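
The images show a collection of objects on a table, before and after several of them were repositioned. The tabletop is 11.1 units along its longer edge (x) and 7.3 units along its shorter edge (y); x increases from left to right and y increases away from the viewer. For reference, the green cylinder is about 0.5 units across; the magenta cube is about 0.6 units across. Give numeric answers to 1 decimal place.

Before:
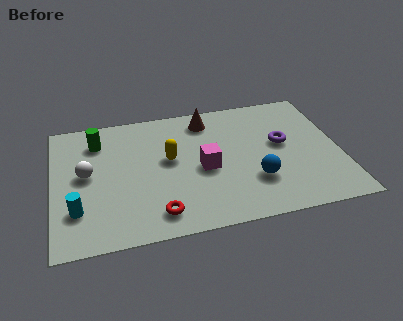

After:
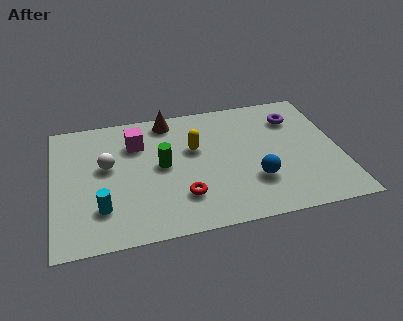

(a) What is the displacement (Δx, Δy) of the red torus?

(1.0, 0.7)

The red torus was at about (3.9, 1.2) and moved to about (4.9, 1.9).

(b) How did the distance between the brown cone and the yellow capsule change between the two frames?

-0.5

The distance was about 2.6 in the first image and 2.1 in the second, so they moved 0.5 units closer together.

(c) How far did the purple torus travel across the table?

1.5

The purple torus moved from about (8.9, 4.1) to (9.5, 5.5), a distance of √(0.6² + 1.4²) ≈ 1.5.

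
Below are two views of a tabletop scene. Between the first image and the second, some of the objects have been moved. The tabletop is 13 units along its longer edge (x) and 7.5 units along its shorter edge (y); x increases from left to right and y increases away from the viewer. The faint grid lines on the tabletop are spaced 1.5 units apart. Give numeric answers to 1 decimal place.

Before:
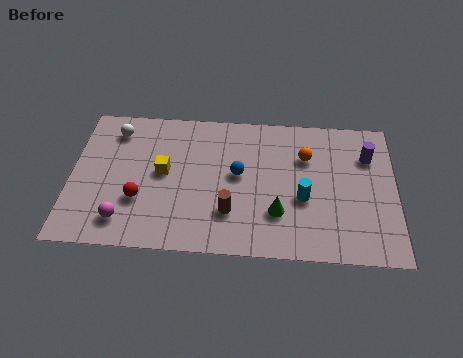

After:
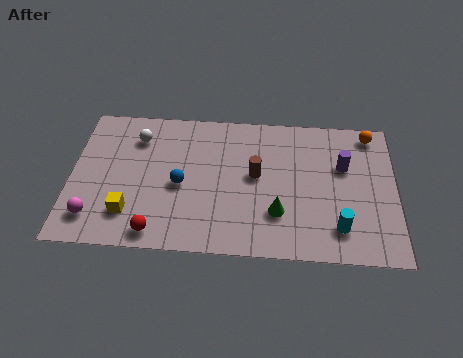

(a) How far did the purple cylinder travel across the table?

1.2

The purple cylinder was near (11.9, 5.4) before and (10.9, 4.8) after, so it travelled √(1.0² + 0.6²) ≈ 1.2 units.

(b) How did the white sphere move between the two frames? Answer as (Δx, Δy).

(0.9, -0.3)

The white sphere started near (1.7, 6.1) and ended near (2.6, 5.8).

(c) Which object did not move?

the green cone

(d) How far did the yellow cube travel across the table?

2.6

From (3.7, 4.0) to (2.4, 1.8), the yellow cube covered √(1.3² + 2.2²) ≈ 2.6 units.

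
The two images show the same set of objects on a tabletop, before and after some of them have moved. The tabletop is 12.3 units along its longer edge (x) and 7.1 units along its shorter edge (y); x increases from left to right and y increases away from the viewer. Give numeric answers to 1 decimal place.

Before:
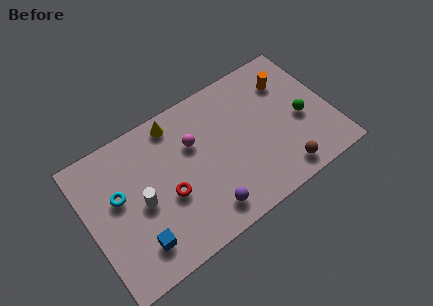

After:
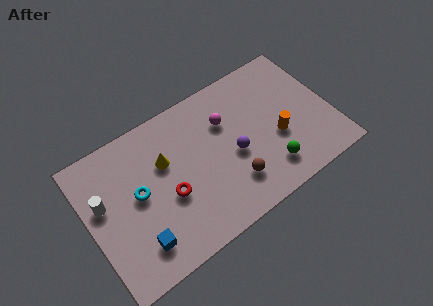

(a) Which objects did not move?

the red torus and the blue cube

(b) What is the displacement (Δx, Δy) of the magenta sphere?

(1.7, 0.2)

The magenta sphere started near (5.5, 4.7) and ended near (7.2, 4.9).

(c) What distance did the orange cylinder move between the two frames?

2.7

The orange cylinder was near (10.5, 5.3) before and (9.5, 2.8) after, so it travelled √(1.0² + 2.5²) ≈ 2.7 units.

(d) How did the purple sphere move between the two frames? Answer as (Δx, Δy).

(1.8, 1.9)

From the two frames, the purple sphere sits at roughly (5.5, 1.2) before and (7.3, 3.1) after.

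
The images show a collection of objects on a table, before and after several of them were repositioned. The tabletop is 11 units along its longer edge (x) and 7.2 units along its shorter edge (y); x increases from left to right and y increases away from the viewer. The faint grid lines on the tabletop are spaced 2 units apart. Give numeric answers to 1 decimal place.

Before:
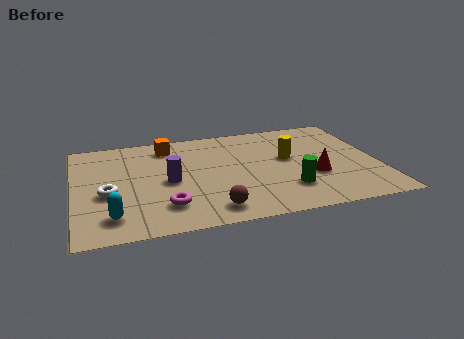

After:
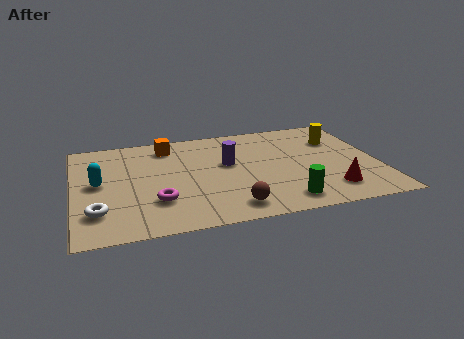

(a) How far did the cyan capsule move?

2.4

From (1.3, 1.4) to (0.9, 3.8), the cyan capsule covered √(0.4² + 2.4²) ≈ 2.4 units.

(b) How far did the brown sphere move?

0.7

From (4.8, 1.1) to (5.5, 1.1), the brown sphere covered √(0.7² + 0.0²) ≈ 0.7 units.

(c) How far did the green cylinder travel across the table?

0.8

The green cylinder moved from about (7.6, 1.9) to (7.4, 1.1), a distance of √(0.2² + 0.8²) ≈ 0.8.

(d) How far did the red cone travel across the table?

1.2

The red cone moved from about (8.6, 2.6) to (9.1, 1.5), a distance of √(0.5² + 1.1²) ≈ 1.2.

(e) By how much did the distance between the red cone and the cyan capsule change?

+1.1

Before: roughly 7.4 units apart; after: 8.5. That's 1.1 units further apart.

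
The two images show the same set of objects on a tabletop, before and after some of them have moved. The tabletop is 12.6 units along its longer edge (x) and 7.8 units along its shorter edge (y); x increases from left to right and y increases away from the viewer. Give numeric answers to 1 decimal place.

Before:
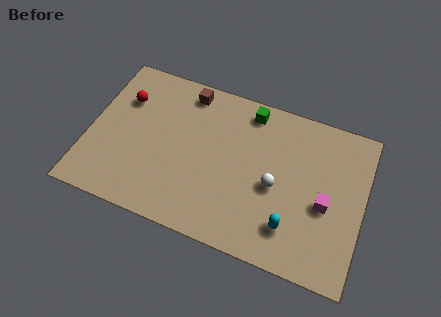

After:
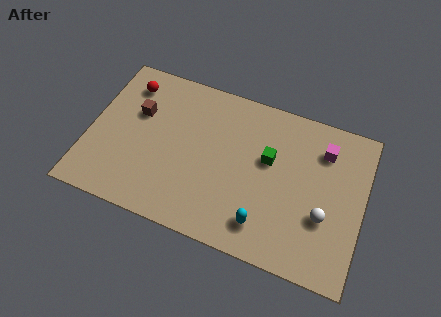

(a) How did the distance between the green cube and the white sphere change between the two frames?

-0.3

They were about 3.6 units apart before and 3.3 after — 0.3 units closer together.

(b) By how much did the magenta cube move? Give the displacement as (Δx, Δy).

(-0.3, 2.6)

The magenta cube started near (10.9, 3.4) and ended near (10.6, 6.0).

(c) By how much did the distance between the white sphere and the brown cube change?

+3.6

They were about 5.5 units apart before and 9.1 after — 3.6 units further apart.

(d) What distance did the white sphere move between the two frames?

2.4

From (8.6, 3.5) to (10.9, 2.8), the white sphere covered √(2.3² + 0.7²) ≈ 2.4 units.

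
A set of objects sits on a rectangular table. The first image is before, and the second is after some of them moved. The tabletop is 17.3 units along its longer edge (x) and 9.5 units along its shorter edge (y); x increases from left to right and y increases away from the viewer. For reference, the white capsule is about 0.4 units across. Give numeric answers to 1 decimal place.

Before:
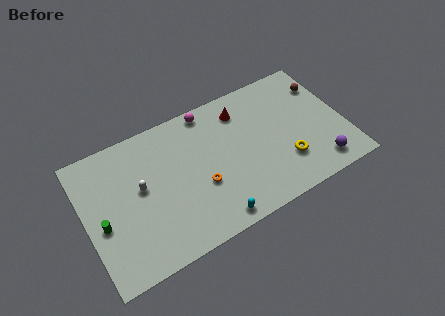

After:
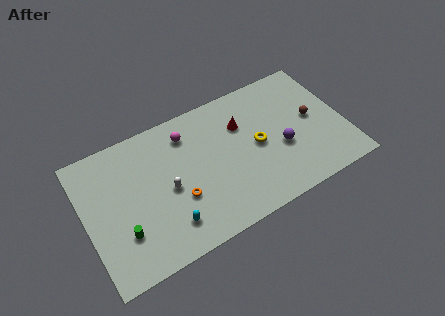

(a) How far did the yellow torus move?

2.6

From (13.1, 2.7) to (11.5, 4.7), the yellow torus covered √(1.6² + 2.0²) ≈ 2.6 units.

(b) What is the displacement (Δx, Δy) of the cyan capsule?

(-2.8, 1.0)

The cyan capsule started near (7.9, 1.0) and ended near (5.1, 2.0).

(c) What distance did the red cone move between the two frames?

1.0

From (10.8, 7.6) to (10.7, 6.6), the red cone covered √(0.1² + 1.0²) ≈ 1.0 units.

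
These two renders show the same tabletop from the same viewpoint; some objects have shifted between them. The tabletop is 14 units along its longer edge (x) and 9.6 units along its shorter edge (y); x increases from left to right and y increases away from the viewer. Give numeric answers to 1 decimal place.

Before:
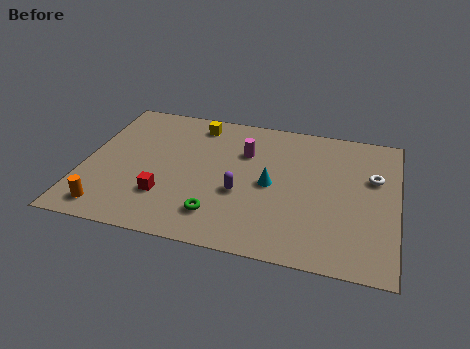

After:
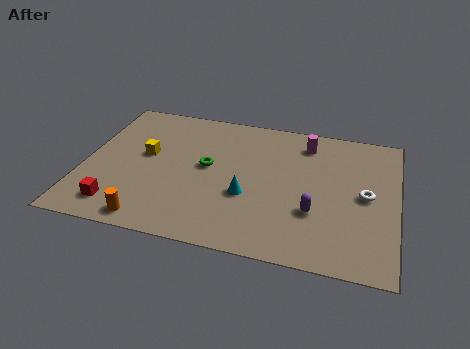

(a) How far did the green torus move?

3.3

The green torus was near (6.2, 2.0) before and (5.5, 5.2) after, so it travelled √(0.7² + 3.2²) ≈ 3.3 units.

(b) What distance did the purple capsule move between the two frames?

3.3

From (7.1, 3.7) to (10.4, 3.2), the purple capsule covered √(3.3² + 0.5²) ≈ 3.3 units.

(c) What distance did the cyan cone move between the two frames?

1.4

The cyan cone was near (8.4, 4.6) before and (7.4, 3.6) after, so it travelled √(1.0² + 1.0²) ≈ 1.4 units.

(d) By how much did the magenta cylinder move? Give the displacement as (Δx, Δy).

(2.7, 1.3)

The magenta cylinder started near (7.1, 6.6) and ended near (9.8, 7.9).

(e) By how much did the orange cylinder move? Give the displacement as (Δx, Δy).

(1.9, -0.3)

The orange cylinder started near (1.4, 1.3) and ended near (3.3, 1.0).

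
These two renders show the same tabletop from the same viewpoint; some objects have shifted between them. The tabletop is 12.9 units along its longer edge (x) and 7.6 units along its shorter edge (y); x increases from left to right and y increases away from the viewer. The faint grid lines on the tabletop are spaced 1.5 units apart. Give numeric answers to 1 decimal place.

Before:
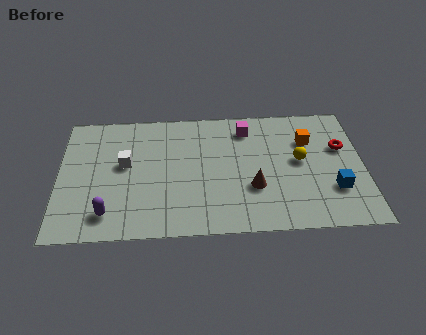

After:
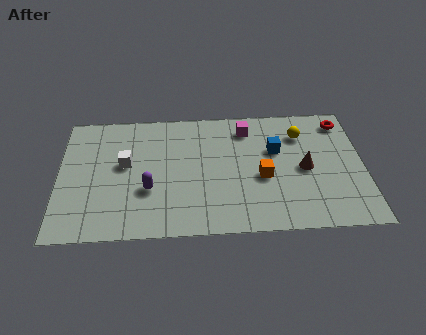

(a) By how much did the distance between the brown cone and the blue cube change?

-1.7

The distance was about 3.4 in the first image and 1.7 in the second, so they moved 1.7 units closer together.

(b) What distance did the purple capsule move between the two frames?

2.1

The purple capsule was near (2.1, 1.4) before and (3.8, 2.7) after, so it travelled √(1.7² + 1.3²) ≈ 2.1 units.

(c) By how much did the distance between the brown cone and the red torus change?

-1.1

They were about 4.4 units apart before and 3.3 after — 1.1 units closer together.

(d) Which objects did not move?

the magenta cube and the white cube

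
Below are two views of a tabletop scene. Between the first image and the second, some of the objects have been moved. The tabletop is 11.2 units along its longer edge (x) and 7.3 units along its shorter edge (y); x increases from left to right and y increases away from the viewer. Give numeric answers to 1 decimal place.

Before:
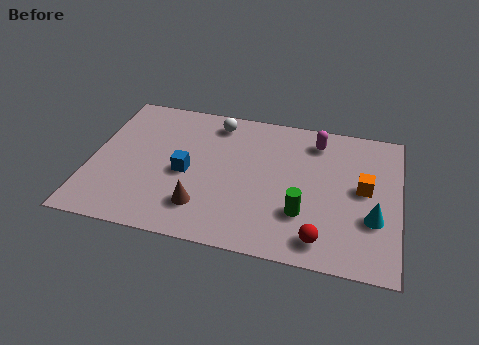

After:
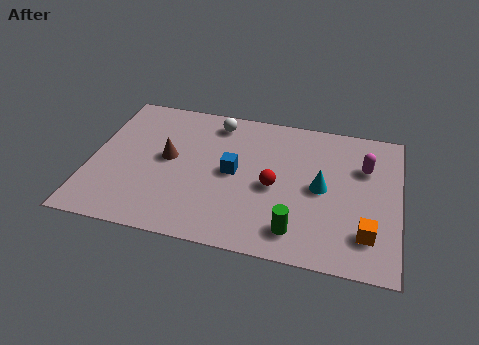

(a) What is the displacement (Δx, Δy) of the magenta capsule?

(1.8, -1.0)

The magenta capsule started near (8.1, 6.0) and ended near (9.9, 5.0).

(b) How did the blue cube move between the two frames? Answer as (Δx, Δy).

(1.7, 0.4)

From the two frames, the blue cube sits at roughly (3.5, 3.3) before and (5.2, 3.7) after.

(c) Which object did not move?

the white sphere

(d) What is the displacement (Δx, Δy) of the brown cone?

(-1.4, 2.2)

From the two frames, the brown cone sits at roughly (4.2, 1.7) before and (2.8, 3.9) after.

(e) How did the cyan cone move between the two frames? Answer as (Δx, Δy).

(-1.9, 1.1)

From the two frames, the cyan cone sits at roughly (10.3, 2.5) before and (8.4, 3.6) after.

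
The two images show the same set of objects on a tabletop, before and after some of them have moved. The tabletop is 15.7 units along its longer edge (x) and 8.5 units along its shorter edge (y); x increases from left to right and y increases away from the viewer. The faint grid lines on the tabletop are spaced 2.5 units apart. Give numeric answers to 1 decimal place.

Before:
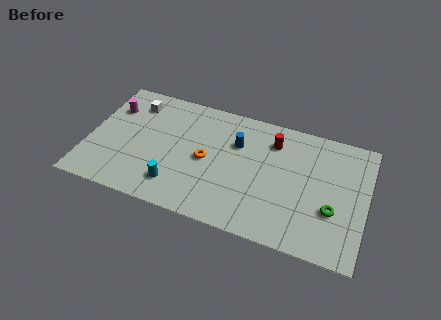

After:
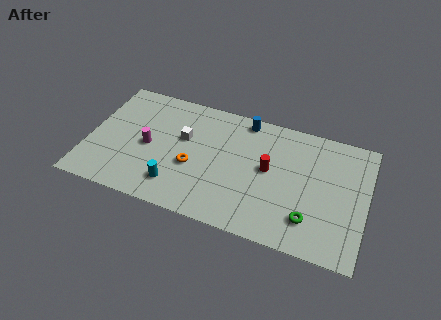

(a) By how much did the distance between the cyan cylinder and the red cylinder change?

-1.3

Before: roughly 7.0 units apart; after: 5.7. That's 1.3 units closer together.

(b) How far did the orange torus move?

1.0

From (6.7, 4.1) to (6.0, 3.4), the orange torus covered √(0.7² + 0.7²) ≈ 1.0 units.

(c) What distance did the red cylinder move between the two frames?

2.0

The red cylinder moved from about (10.3, 6.6) to (10.2, 4.6), a distance of √(0.1² + 2.0²) ≈ 2.0.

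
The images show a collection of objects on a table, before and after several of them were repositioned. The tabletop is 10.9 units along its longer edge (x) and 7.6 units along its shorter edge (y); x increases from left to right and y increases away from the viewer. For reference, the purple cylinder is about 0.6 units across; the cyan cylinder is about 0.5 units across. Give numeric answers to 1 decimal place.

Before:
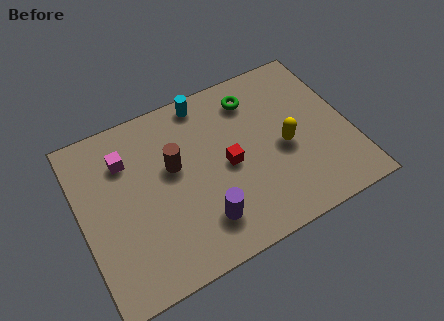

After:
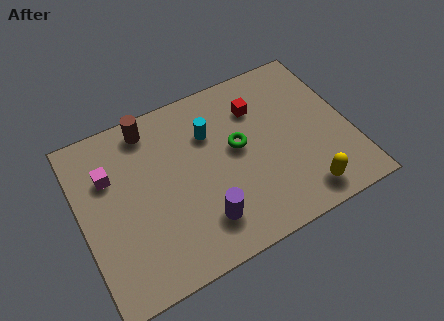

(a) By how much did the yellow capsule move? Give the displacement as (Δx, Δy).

(0.4, -2.3)

From the two frames, the yellow capsule sits at roughly (8.2, 3.4) before and (8.6, 1.1) after.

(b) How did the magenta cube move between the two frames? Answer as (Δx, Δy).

(-0.7, -0.4)

From the two frames, the magenta cube sits at roughly (2.0, 5.6) before and (1.3, 5.2) after.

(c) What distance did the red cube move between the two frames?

2.5

From (5.9, 3.6) to (7.4, 5.6), the red cube covered √(1.5² + 2.0²) ≈ 2.5 units.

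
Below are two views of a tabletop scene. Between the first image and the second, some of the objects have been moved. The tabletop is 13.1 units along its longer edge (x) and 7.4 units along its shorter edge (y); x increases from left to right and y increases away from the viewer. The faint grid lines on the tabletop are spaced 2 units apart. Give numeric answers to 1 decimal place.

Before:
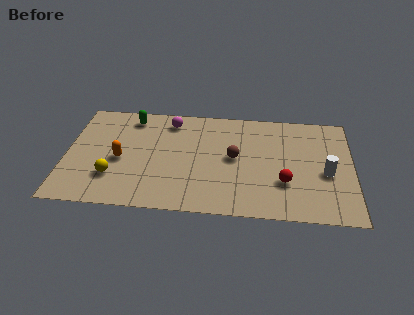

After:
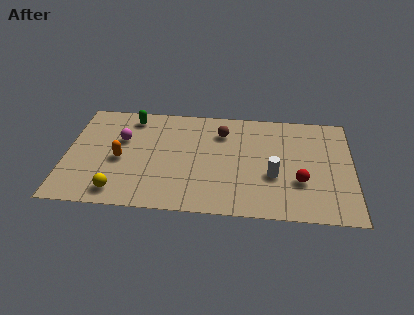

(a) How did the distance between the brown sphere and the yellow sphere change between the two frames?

+0.6

They were about 5.8 units apart before and 6.4 after — 0.6 units further apart.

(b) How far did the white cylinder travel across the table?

2.4

The white cylinder moved from about (11.9, 3.2) to (9.5, 2.8), a distance of √(2.4² + 0.4²) ≈ 2.4.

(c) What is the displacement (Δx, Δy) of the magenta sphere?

(-2.2, -1.5)

From the two frames, the magenta sphere sits at roughly (4.7, 6.2) before and (2.5, 4.7) after.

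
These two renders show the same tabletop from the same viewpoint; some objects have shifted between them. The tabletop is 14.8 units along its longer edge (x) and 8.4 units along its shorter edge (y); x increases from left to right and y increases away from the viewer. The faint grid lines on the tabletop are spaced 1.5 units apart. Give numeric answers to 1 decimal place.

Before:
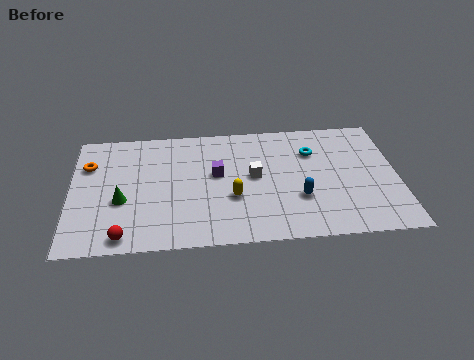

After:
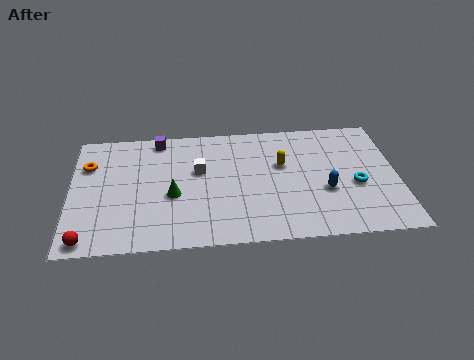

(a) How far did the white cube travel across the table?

2.6

The white cube was near (8.3, 4.5) before and (5.8, 5.1) after, so it travelled √(2.5² + 0.6²) ≈ 2.6 units.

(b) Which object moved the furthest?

the purple cube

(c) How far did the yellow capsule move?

3.1

The yellow capsule moved from about (7.3, 3.1) to (9.6, 5.2), a distance of √(2.3² + 2.1²) ≈ 3.1.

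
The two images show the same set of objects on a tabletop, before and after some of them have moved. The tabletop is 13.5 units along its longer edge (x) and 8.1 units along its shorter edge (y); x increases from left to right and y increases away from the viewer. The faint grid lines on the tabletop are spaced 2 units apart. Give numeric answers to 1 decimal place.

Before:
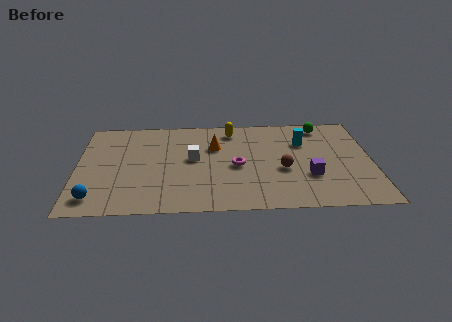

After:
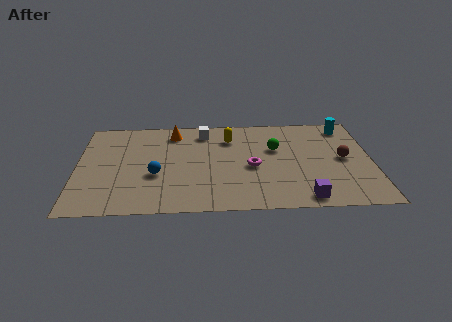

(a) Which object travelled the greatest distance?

the blue sphere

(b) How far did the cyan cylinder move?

2.4

The cyan cylinder moved from about (10.4, 5.6) to (12.4, 6.9), a distance of √(2.0² + 1.3²) ≈ 2.4.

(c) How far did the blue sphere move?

3.2

The blue sphere was near (0.9, 1.3) before and (3.6, 3.1) after, so it travelled √(2.7² + 1.8²) ≈ 3.2 units.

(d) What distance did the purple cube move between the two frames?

1.8

The purple cube moved from about (10.6, 2.7) to (10.3, 0.9), a distance of √(0.3² + 1.8²) ≈ 1.8.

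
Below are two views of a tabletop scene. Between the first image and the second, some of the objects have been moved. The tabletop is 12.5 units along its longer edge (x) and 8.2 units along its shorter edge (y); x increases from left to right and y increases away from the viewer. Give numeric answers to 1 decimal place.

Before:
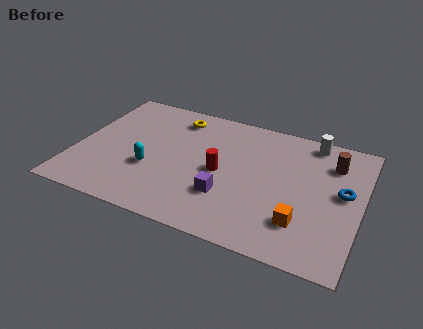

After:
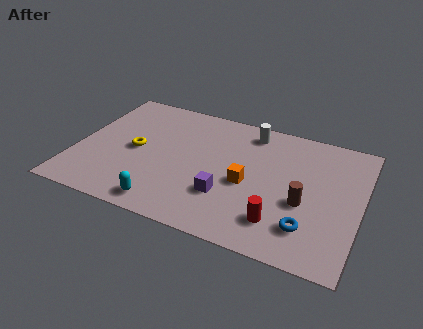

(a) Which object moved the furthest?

the red cylinder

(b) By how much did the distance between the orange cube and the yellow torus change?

-2.6

The distance was about 7.6 in the first image and 5.0 in the second, so they moved 2.6 units closer together.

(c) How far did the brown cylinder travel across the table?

3.1

The brown cylinder was near (11.1, 6.2) before and (10.1, 3.3) after, so it travelled √(1.0² + 2.9²) ≈ 3.1 units.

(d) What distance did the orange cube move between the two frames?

2.9

The orange cube moved from about (10.1, 2.1) to (7.6, 3.6), a distance of √(2.5² + 1.5²) ≈ 2.9.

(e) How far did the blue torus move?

2.9

The blue torus was near (11.7, 4.5) before and (10.4, 1.9) after, so it travelled √(1.3² + 2.6²) ≈ 2.9 units.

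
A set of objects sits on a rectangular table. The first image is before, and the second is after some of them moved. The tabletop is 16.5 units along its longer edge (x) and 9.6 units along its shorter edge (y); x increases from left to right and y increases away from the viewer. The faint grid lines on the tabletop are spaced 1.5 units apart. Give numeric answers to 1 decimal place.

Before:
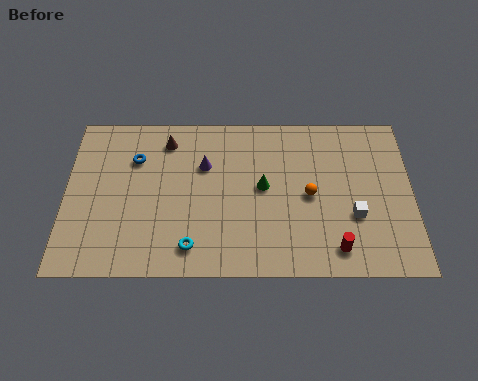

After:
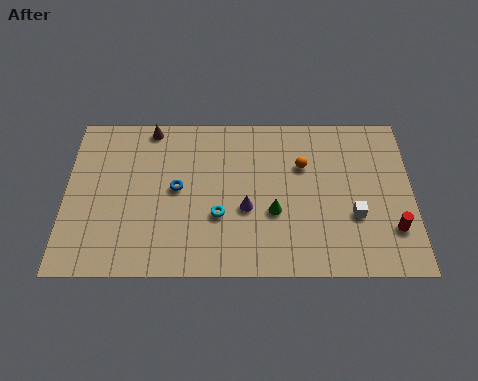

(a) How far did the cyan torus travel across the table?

2.2

The cyan torus moved from about (6.0, 1.6) to (7.3, 3.4), a distance of √(1.3² + 1.8²) ≈ 2.2.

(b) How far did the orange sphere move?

1.8

From (11.6, 4.6) to (11.3, 6.4), the orange sphere covered √(0.3² + 1.8²) ≈ 1.8 units.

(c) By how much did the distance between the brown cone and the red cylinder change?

+2.8

They were about 10.2 units apart before and 13.0 after — 2.8 units further apart.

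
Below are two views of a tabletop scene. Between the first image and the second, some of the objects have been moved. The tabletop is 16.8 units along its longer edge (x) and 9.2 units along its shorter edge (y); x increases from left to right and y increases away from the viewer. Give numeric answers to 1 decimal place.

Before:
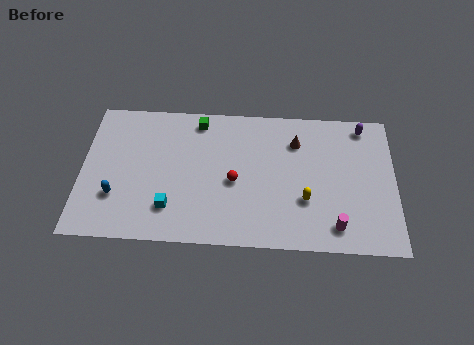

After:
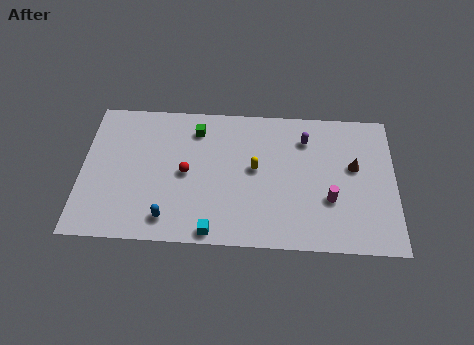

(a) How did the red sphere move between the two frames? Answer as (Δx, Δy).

(-2.6, 0.4)

The red sphere was at about (8.2, 4.1) and moved to about (5.6, 4.5).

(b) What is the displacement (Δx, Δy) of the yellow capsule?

(-2.7, 1.9)

The yellow capsule was at about (12.0, 3.1) and moved to about (9.3, 5.0).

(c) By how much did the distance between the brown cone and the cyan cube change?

+0.6

They were about 8.2 units apart before and 8.8 after — 0.6 units further apart.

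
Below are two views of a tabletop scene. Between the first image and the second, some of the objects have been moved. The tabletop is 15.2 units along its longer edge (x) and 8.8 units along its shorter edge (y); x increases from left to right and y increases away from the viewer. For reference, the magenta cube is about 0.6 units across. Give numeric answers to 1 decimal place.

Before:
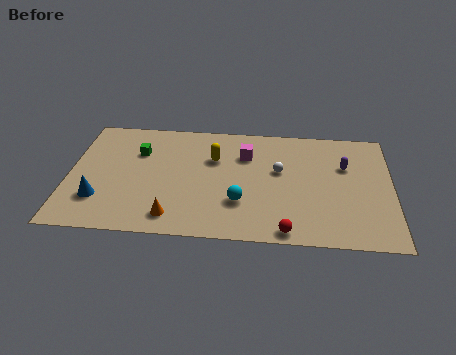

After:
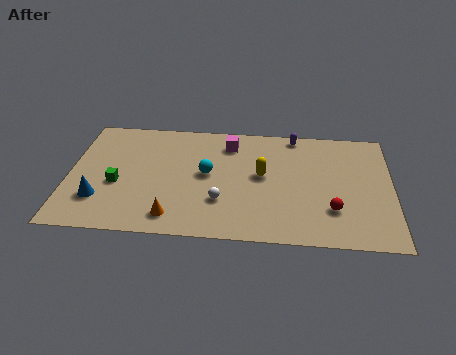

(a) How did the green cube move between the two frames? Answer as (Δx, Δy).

(-0.9, -2.5)

The green cube was at about (3.2, 6.1) and moved to about (2.3, 3.6).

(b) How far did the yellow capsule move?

2.5

The yellow capsule was near (6.8, 5.9) before and (9.1, 4.8) after, so it travelled √(2.3² + 1.1²) ≈ 2.5 units.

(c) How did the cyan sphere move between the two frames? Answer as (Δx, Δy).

(-1.6, 2.0)

The cyan sphere was at about (8.1, 2.7) and moved to about (6.5, 4.7).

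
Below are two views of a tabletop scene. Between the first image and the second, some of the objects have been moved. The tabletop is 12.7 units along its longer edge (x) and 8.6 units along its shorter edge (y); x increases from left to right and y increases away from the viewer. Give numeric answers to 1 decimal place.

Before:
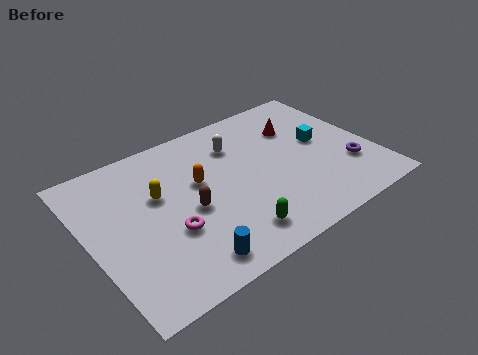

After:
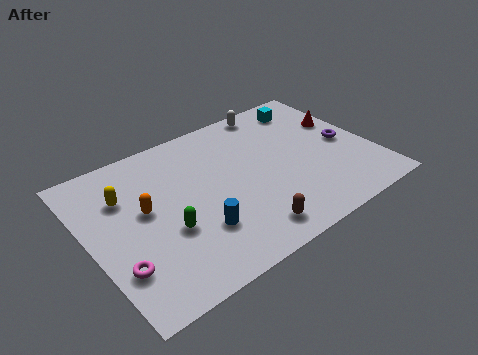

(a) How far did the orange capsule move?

2.5

From (5.0, 5.1) to (2.5, 4.8), the orange capsule covered √(2.5² + 0.3²) ≈ 2.5 units.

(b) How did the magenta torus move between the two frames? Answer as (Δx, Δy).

(-2.4, -0.7)

From the two frames, the magenta torus sits at roughly (3.3, 3.1) before and (0.9, 2.4) after.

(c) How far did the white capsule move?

2.4

The white capsule moved from about (7.0, 6.4) to (9.0, 7.8), a distance of √(2.0² + 1.4²) ≈ 2.4.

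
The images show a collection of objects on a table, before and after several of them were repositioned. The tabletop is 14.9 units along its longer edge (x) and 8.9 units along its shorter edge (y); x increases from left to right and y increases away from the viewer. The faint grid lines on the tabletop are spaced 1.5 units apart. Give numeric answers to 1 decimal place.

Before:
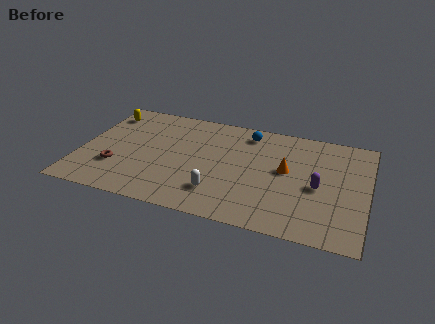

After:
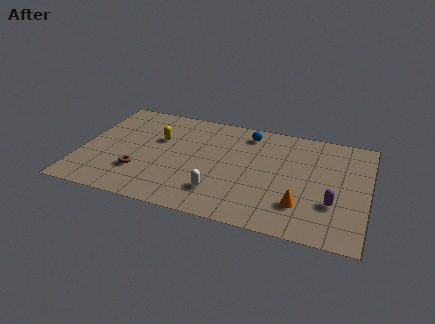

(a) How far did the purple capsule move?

1.4

From (12.4, 4.0) to (13.2, 2.9), the purple capsule covered √(0.8² + 1.1²) ≈ 1.4 units.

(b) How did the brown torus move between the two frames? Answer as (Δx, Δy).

(1.2, -0.1)

The brown torus was at about (2.0, 2.7) and moved to about (3.2, 2.6).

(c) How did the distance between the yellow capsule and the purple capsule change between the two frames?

-2.2

The distance was about 11.9 in the first image and 9.7 in the second, so they moved 2.2 units closer together.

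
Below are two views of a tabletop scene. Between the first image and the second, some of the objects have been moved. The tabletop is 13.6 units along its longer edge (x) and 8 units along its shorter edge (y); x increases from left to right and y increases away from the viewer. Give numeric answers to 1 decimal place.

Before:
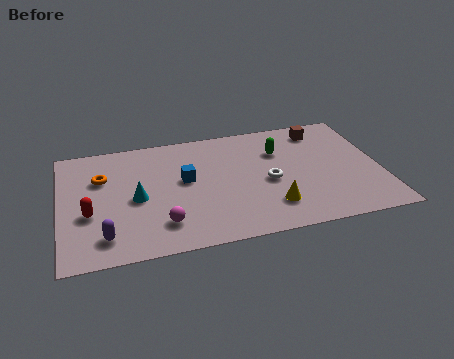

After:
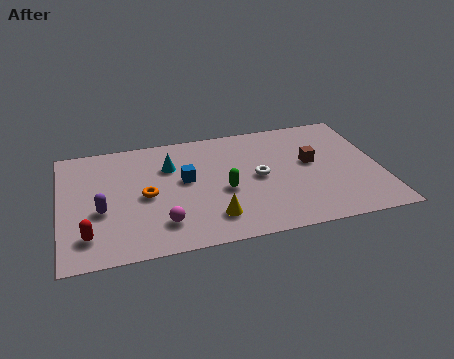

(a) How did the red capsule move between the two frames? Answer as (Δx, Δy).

(-0.1, -1.4)

The red capsule started near (1.2, 3.1) and ended near (1.1, 1.7).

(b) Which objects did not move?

the blue cube and the magenta sphere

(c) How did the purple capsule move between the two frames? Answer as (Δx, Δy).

(-0.1, 1.7)

From the two frames, the purple capsule sits at roughly (1.8, 1.5) before and (1.7, 3.2) after.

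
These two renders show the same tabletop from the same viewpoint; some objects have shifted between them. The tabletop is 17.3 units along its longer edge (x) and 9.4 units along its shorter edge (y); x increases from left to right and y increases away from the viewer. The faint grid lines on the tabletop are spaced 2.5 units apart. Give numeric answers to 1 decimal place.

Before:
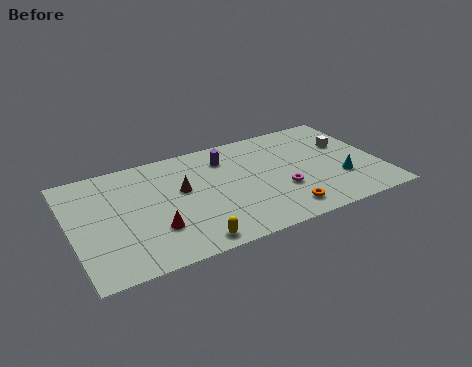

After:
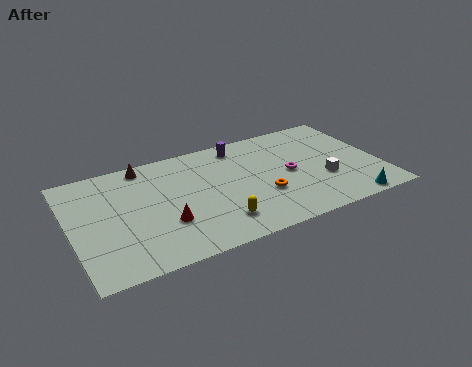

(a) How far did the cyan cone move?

2.2

From (14.9, 3.0) to (15.1, 0.8), the cyan cone covered √(0.2² + 2.2²) ≈ 2.2 units.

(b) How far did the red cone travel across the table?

0.7

From (4.4, 2.8) to (5.0, 3.1), the red cone covered √(0.6² + 0.3²) ≈ 0.7 units.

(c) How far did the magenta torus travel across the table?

1.4

From (11.6, 3.3) to (12.2, 4.6), the magenta torus covered √(0.6² + 1.3²) ≈ 1.4 units.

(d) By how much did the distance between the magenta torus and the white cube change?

-2.7

They were about 4.9 units apart before and 2.2 after — 2.7 units closer together.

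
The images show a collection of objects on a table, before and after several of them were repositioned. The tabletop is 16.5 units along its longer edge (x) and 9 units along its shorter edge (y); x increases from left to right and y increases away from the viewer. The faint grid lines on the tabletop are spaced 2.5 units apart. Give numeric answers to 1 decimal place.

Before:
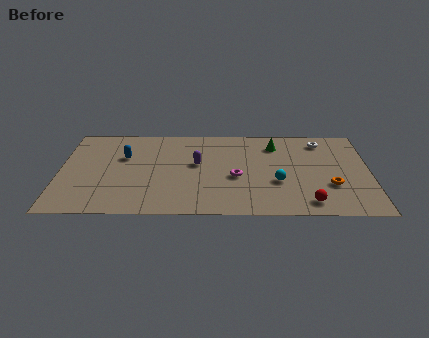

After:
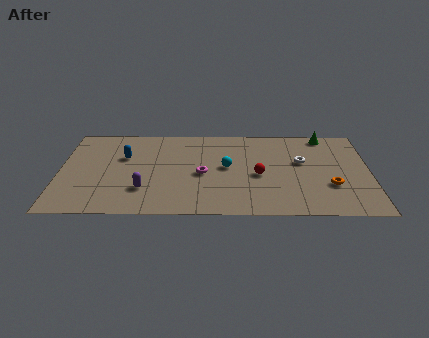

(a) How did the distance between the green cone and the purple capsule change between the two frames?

+6.5

They were about 4.7 units apart before and 11.2 after — 6.5 units further apart.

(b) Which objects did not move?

the blue capsule and the orange torus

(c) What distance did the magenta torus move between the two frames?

1.8

From (9.4, 3.8) to (7.6, 4.1), the magenta torus covered √(1.8² + 0.3²) ≈ 1.8 units.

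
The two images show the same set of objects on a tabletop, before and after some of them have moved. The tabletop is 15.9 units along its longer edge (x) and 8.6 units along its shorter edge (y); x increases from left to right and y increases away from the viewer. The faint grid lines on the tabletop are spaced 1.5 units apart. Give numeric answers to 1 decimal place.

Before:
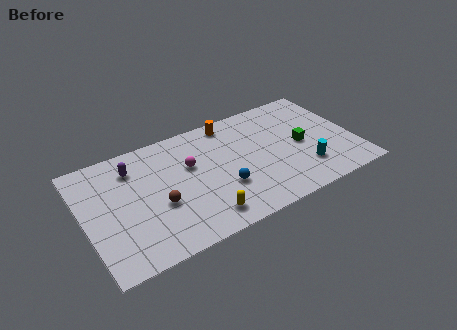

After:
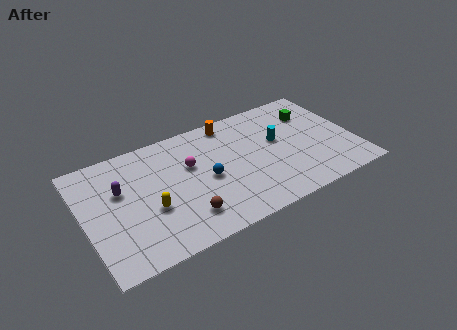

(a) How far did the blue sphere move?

1.4

The blue sphere moved from about (7.9, 2.9) to (7.1, 4.0), a distance of √(0.8² + 1.1²) ≈ 1.4.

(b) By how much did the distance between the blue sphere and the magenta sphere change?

-1.4

The distance was about 3.0 in the first image and 1.6 in the second, so they moved 1.4 units closer together.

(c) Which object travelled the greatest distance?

the yellow capsule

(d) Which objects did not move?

the magenta sphere and the orange cylinder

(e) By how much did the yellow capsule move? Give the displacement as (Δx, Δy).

(-2.8, 1.9)

The yellow capsule started near (6.5, 1.4) and ended near (3.7, 3.3).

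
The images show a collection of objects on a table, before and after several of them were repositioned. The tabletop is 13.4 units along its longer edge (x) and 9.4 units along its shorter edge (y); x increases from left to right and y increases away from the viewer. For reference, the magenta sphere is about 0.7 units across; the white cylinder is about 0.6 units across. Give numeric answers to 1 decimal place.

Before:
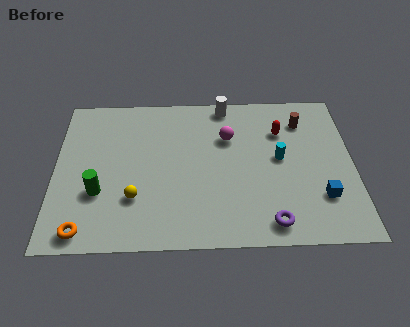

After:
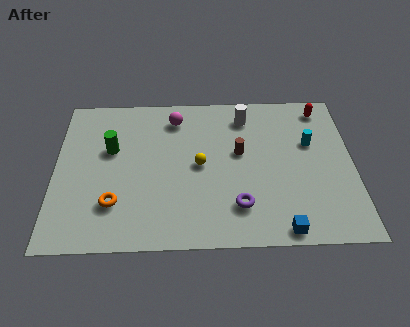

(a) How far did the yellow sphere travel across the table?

3.5

The yellow sphere moved from about (3.6, 2.8) to (6.5, 4.7), a distance of √(2.9² + 1.9²) ≈ 3.5.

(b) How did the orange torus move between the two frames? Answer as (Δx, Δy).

(1.3, 1.5)

The orange torus was at about (1.4, 1.0) and moved to about (2.7, 2.5).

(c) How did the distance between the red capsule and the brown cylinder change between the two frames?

+3.5

They were about 1.2 units apart before and 4.7 after — 3.5 units further apart.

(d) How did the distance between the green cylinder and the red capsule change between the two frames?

+1.0

The distance was about 8.9 in the first image and 9.9 in the second, so they moved 1.0 units further apart.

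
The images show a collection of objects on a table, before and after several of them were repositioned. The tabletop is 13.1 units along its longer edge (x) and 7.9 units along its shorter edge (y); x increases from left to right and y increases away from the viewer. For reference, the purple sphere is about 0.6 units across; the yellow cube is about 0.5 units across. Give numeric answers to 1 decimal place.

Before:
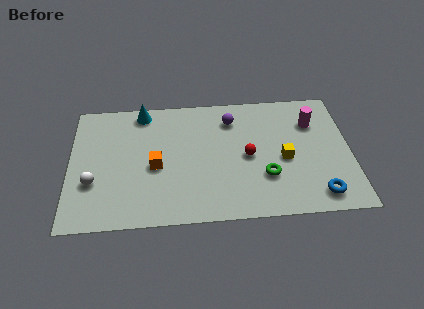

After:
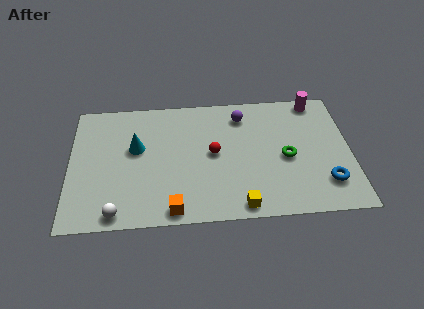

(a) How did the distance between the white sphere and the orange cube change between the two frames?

-0.4

They were about 3.0 units apart before and 2.6 after — 0.4 units closer together.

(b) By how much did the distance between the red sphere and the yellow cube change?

+1.8

The distance was about 1.7 in the first image and 3.5 in the second, so they moved 1.8 units further apart.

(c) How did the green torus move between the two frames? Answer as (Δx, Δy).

(1.0, 1.1)

From the two frames, the green torus sits at roughly (9.1, 2.5) before and (10.1, 3.6) after.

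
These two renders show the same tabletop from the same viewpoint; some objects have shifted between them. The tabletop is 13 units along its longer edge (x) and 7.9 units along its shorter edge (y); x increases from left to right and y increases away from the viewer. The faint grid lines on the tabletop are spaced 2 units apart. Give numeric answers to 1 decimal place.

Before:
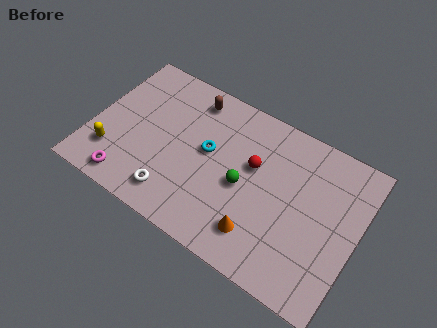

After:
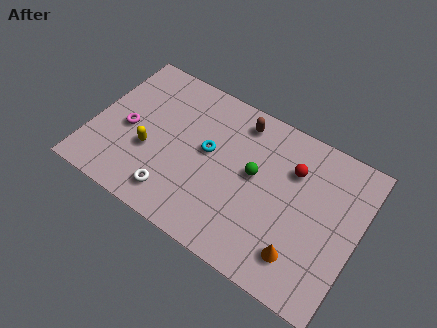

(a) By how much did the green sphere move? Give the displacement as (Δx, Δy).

(0.4, 0.8)

From the two frames, the green sphere sits at roughly (7.5, 3.6) before and (7.9, 4.4) after.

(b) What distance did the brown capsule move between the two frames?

2.4

The brown capsule was near (4.4, 6.7) before and (6.8, 6.7) after, so it travelled √(2.4² + 0.0²) ≈ 2.4 units.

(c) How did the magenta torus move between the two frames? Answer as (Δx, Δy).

(-0.5, 2.6)

From the two frames, the magenta torus sits at roughly (2.2, 1.0) before and (1.7, 3.6) after.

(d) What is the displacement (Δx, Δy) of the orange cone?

(2.0, 0.0)

From the two frames, the orange cone sits at roughly (8.6, 1.7) before and (10.6, 1.7) after.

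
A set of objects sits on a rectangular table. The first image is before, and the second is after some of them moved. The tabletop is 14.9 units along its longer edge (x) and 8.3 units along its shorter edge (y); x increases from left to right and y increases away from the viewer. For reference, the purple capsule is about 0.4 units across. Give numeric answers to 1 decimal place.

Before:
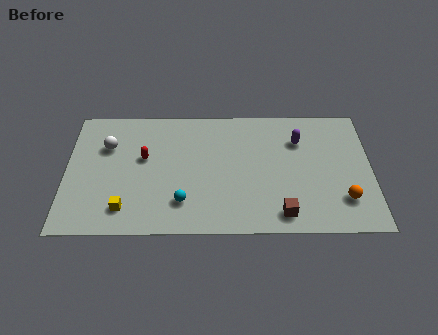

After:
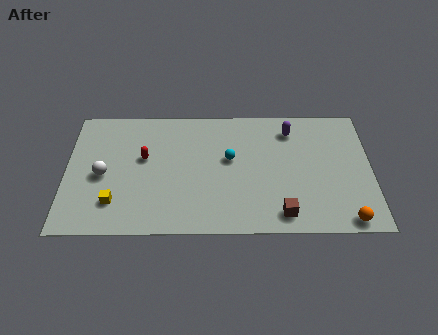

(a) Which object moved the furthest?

the cyan sphere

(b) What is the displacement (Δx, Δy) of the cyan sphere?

(2.3, 2.8)

The cyan sphere started near (5.7, 2.0) and ended near (8.0, 4.8).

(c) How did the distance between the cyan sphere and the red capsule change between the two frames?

+0.7

They were about 3.5 units apart before and 4.2 after — 0.7 units further apart.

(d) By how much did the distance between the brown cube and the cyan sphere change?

-0.5

Before: roughly 4.9 units apart; after: 4.4. That's 0.5 units closer together.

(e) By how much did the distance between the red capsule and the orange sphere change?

+0.5

The distance was about 10.1 in the first image and 10.6 in the second, so they moved 0.5 units further apart.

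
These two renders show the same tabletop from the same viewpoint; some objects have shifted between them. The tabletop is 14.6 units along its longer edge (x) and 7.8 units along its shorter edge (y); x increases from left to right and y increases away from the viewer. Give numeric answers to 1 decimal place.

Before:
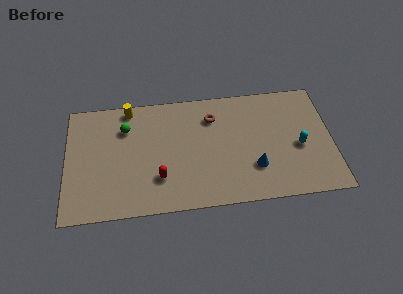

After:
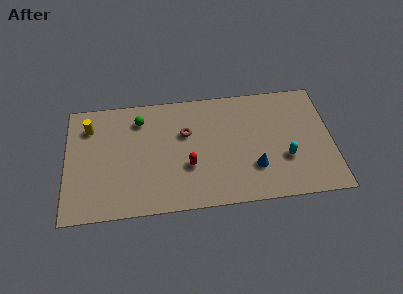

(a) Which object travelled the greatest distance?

the yellow cylinder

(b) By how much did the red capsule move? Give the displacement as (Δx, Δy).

(1.6, 0.6)

From the two frames, the red capsule sits at roughly (5.1, 2.2) before and (6.7, 2.8) after.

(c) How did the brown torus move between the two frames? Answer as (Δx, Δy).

(-1.5, -0.9)

The brown torus started near (8.1, 5.9) and ended near (6.6, 5.0).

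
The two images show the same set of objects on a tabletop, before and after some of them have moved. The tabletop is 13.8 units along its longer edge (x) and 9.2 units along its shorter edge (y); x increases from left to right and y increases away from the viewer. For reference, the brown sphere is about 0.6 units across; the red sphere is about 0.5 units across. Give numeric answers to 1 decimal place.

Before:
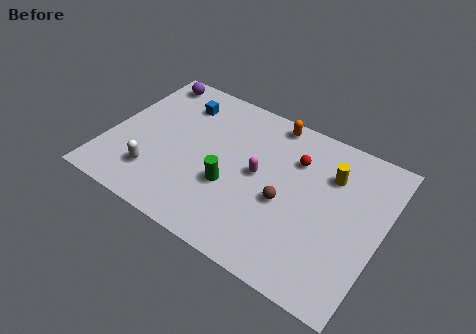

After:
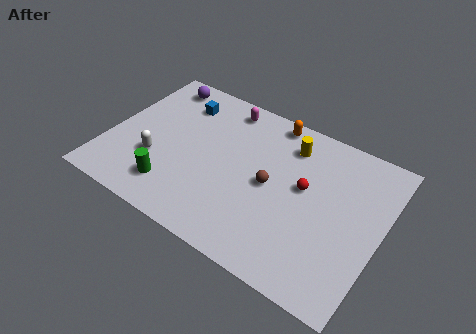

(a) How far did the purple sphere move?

0.5

From (1.3, 8.1) to (1.8, 8.0), the purple sphere covered √(0.5² + 0.1²) ≈ 0.5 units.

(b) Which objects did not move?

the blue cube and the orange capsule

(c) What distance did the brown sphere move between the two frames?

1.0

The brown sphere moved from about (9.1, 3.9) to (8.3, 4.5), a distance of √(0.8² + 0.6²) ≈ 1.0.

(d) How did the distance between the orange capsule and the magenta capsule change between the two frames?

-1.1

The distance was about 3.5 in the first image and 2.4 in the second, so they moved 1.1 units closer together.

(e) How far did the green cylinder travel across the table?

3.1

The green cylinder was near (6.4, 3.4) before and (3.7, 1.9) after, so it travelled √(2.7² + 1.5²) ≈ 3.1 units.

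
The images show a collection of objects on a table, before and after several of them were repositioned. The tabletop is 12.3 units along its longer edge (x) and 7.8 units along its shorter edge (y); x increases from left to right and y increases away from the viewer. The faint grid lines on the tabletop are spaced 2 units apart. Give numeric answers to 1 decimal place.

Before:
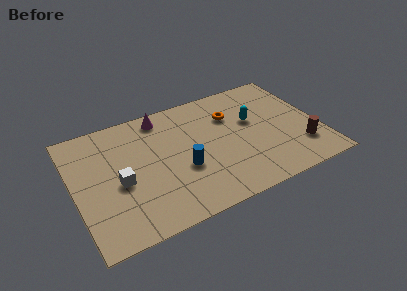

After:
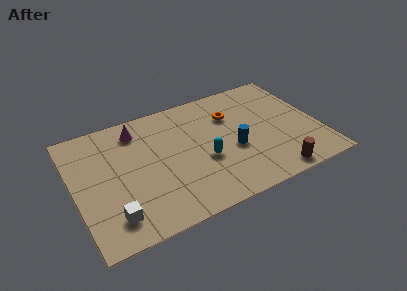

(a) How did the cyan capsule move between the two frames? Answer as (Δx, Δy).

(-2.7, -1.6)

The cyan capsule was at about (9.1, 4.7) and moved to about (6.4, 3.1).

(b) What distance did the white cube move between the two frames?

2.0

The white cube moved from about (2.2, 3.4) to (1.6, 1.5), a distance of √(0.6² + 1.9²) ≈ 2.0.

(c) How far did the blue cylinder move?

2.6

The blue cylinder was near (5.3, 3.0) before and (7.9, 3.2) after, so it travelled √(2.6² + 0.2²) ≈ 2.6 units.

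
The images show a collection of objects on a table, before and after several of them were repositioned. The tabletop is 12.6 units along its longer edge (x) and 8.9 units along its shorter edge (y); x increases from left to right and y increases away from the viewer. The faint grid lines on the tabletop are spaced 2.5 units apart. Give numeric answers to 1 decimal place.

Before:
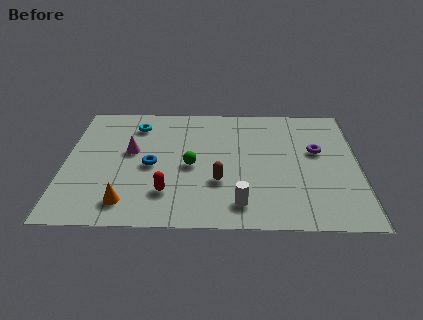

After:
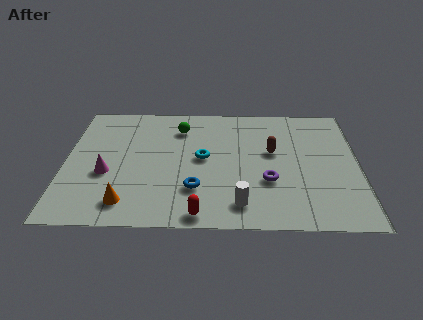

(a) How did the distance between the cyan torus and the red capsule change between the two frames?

-1.2

The distance was about 5.1 in the first image and 3.9 in the second, so they moved 1.2 units closer together.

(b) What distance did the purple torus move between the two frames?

3.0

From (10.8, 5.3) to (8.7, 3.1), the purple torus covered √(2.1² + 2.2²) ≈ 3.0 units.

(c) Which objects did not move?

the white cylinder and the orange cone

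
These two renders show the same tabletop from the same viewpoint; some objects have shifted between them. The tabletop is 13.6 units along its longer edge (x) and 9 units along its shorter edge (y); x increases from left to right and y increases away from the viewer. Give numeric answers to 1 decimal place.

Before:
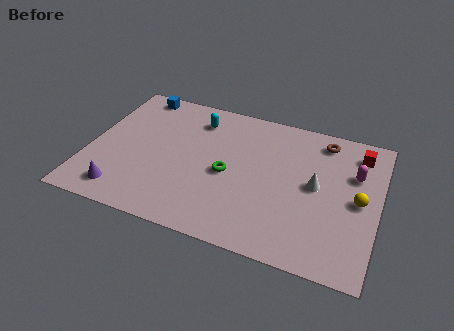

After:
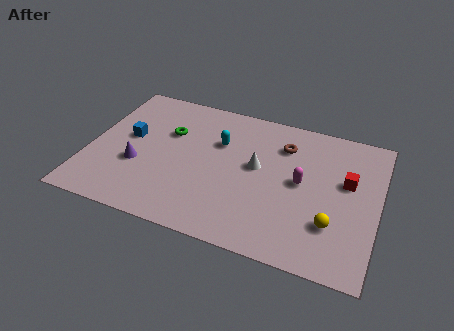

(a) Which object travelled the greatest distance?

the green torus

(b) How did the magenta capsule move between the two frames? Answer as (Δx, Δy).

(-2.4, -1.3)

The magenta capsule started near (12.4, 6.0) and ended near (10.0, 4.7).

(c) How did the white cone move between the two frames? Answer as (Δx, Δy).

(-2.8, 0.3)

The white cone was at about (10.7, 4.7) and moved to about (7.9, 5.0).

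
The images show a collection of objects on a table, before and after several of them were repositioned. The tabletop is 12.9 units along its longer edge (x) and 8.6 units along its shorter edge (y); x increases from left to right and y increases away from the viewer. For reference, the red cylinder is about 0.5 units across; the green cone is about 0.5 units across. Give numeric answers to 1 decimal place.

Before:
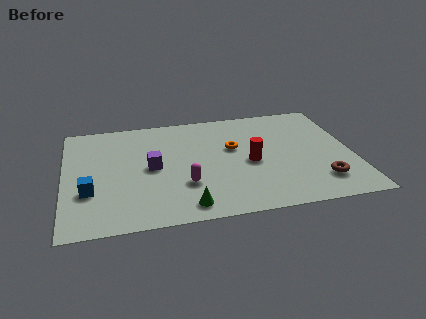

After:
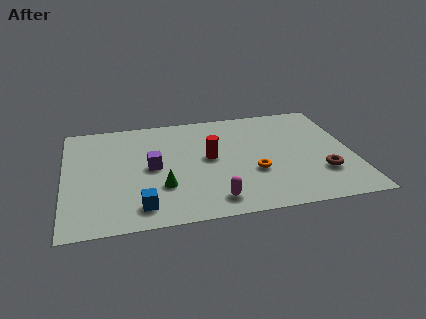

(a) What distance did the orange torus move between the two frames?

2.2

From (7.6, 5.2) to (8.4, 3.1), the orange torus covered √(0.8² + 2.1²) ≈ 2.2 units.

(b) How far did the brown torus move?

0.6

The brown torus was near (11.3, 1.9) before and (11.4, 2.5) after, so it travelled √(0.1² + 0.6²) ≈ 0.6 units.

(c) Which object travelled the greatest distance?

the blue cube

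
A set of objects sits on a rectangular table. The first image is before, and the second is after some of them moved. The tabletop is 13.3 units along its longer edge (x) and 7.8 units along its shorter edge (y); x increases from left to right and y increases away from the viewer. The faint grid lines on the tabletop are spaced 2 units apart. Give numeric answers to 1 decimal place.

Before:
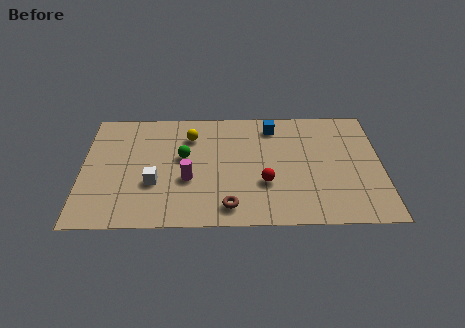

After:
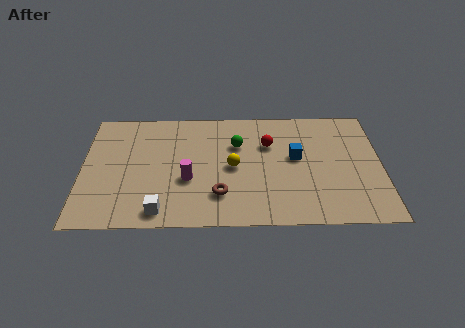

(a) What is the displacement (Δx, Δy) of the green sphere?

(2.4, 0.8)

From the two frames, the green sphere sits at roughly (4.5, 4.5) before and (6.9, 5.3) after.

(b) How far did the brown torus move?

0.9

From (6.5, 1.2) to (6.1, 2.0), the brown torus covered √(0.4² + 0.8²) ≈ 0.9 units.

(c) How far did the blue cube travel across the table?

2.3

From (8.5, 6.5) to (9.5, 4.4), the blue cube covered √(1.0² + 2.1²) ≈ 2.3 units.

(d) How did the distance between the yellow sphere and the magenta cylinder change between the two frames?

-0.7

The distance was about 2.9 in the first image and 2.2 in the second, so they moved 0.7 units closer together.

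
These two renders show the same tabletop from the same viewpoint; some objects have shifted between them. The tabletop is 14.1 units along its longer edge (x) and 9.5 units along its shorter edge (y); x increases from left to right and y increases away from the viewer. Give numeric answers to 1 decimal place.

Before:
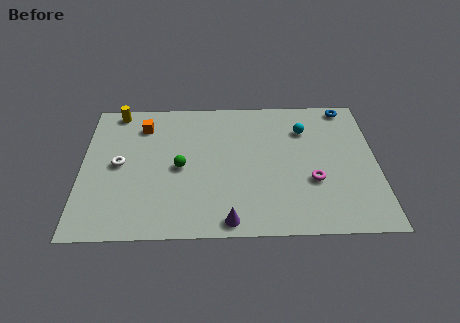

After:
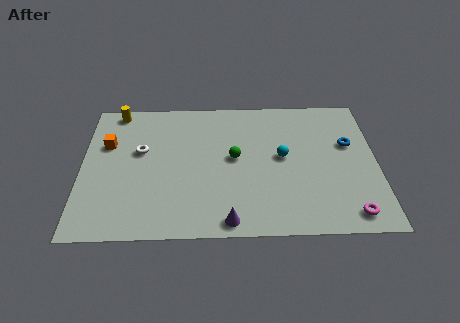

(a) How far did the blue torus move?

2.7

The blue torus was near (12.8, 8.6) before and (12.8, 5.9) after, so it travelled √(0.0² + 2.7²) ≈ 2.7 units.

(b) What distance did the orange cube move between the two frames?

2.1

The orange cube moved from about (2.9, 7.5) to (1.2, 6.2), a distance of √(1.7² + 1.3²) ≈ 2.1.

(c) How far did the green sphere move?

2.7

The green sphere moved from about (4.7, 4.5) to (7.3, 5.1), a distance of √(2.6² + 0.6²) ≈ 2.7.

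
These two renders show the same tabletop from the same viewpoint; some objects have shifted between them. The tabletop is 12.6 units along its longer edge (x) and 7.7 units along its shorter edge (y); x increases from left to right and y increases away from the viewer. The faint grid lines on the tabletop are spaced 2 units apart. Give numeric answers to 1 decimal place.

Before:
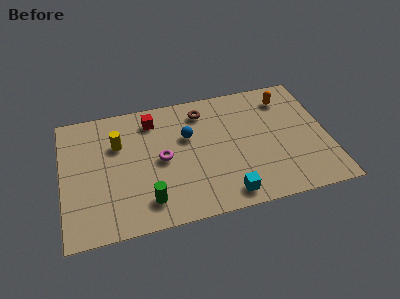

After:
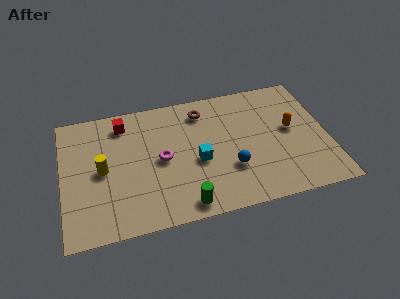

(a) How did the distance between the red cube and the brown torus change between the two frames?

+1.4

Before: roughly 2.4 units apart; after: 3.8. That's 1.4 units further apart.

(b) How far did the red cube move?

1.4

From (4.4, 6.3) to (3.0, 6.4), the red cube covered √(1.4² + 0.1²) ≈ 1.4 units.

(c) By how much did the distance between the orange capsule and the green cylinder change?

-2.1

Before: roughly 8.3 units apart; after: 6.2. That's 2.1 units closer together.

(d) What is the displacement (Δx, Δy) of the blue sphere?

(1.9, -2.4)

From the two frames, the blue sphere sits at roughly (6.0, 4.9) before and (7.9, 2.5) after.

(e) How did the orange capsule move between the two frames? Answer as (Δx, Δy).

(0.1, -2.0)

The orange capsule started near (10.8, 6.2) and ended near (10.9, 4.2).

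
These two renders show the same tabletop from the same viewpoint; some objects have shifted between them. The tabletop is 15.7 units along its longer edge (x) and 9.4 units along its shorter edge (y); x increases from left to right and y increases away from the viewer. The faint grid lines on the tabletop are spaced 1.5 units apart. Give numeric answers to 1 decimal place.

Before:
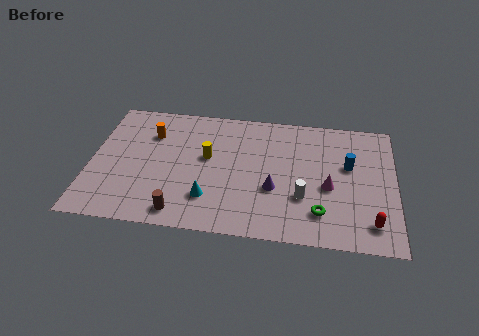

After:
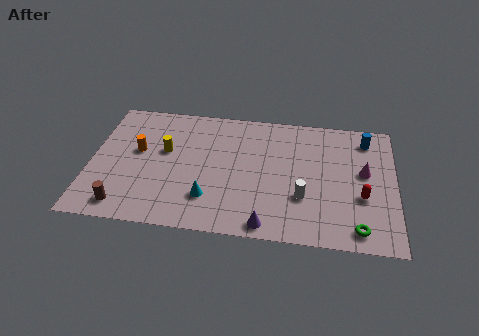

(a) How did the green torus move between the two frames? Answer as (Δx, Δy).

(1.9, -0.9)

The green torus was at about (11.9, 2.1) and moved to about (13.8, 1.2).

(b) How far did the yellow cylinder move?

2.2

From (6.0, 5.4) to (3.8, 5.6), the yellow cylinder covered √(2.2² + 0.2²) ≈ 2.2 units.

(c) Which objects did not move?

the white cylinder and the cyan cone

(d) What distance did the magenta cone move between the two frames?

2.2

The magenta cone was near (12.3, 4.0) before and (14.1, 5.3) after, so it travelled √(1.8² + 1.3²) ≈ 2.2 units.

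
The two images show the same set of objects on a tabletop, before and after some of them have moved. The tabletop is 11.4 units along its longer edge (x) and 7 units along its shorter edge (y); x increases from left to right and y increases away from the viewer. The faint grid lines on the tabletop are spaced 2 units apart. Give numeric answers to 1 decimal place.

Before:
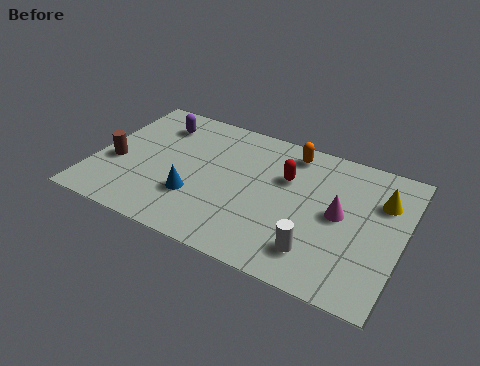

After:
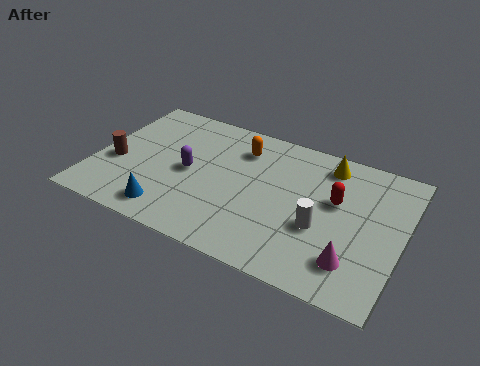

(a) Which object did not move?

the brown cylinder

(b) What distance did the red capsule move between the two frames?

1.9

The red capsule was near (7.0, 4.6) before and (8.9, 4.2) after, so it travelled √(1.9² + 0.4²) ≈ 1.9 units.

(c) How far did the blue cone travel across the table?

1.4

From (3.9, 2.2) to (3.1, 1.1), the blue cone covered √(0.8² + 1.1²) ≈ 1.4 units.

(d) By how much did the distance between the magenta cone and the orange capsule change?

+2.8

The distance was about 3.2 in the first image and 6.0 in the second, so they moved 2.8 units further apart.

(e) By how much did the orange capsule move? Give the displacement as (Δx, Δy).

(-1.8, -0.6)

From the two frames, the orange capsule sits at roughly (7.0, 6.0) before and (5.2, 5.4) after.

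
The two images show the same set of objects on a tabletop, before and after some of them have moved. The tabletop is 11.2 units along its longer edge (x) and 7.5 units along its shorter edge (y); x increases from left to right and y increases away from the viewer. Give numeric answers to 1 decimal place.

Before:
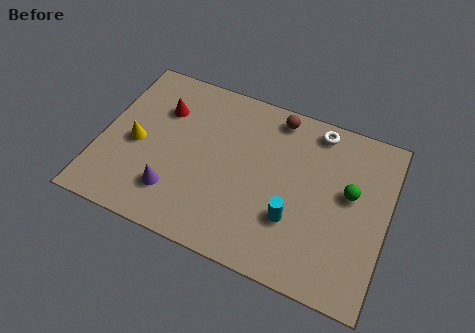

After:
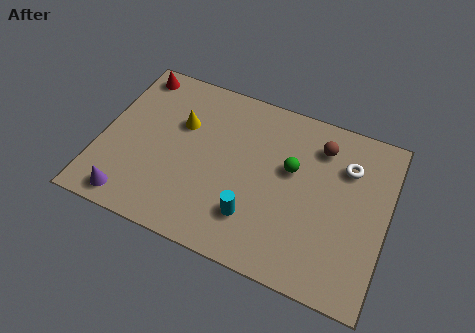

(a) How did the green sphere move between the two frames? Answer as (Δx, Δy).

(-2.3, 0.2)

The green sphere started near (9.7, 4.3) and ended near (7.4, 4.5).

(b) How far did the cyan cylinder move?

1.6

From (7.7, 2.4) to (6.2, 1.9), the cyan cylinder covered √(1.5² + 0.5²) ≈ 1.6 units.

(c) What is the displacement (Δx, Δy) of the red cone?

(-1.3, 1.3)

The red cone was at about (2.2, 5.3) and moved to about (0.9, 6.6).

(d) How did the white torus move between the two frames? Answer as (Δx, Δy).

(1.3, -1.2)

The white torus was at about (8.2, 6.6) and moved to about (9.5, 5.4).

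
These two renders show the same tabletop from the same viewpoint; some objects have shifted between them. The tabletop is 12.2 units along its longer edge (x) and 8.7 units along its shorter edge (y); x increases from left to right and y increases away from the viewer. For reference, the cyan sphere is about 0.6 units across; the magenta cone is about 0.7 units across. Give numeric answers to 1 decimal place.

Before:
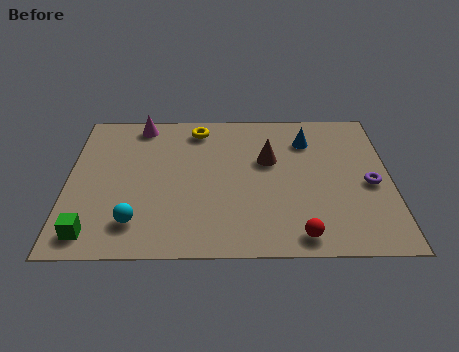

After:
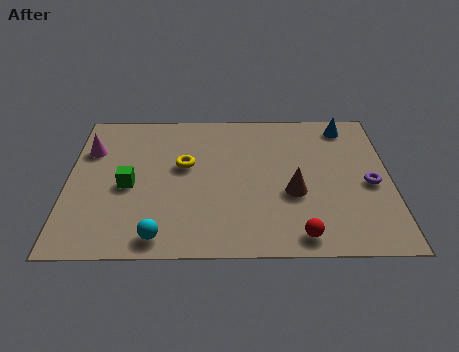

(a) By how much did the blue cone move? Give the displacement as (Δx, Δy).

(1.5, 0.9)

The blue cone was at about (9.1, 6.6) and moved to about (10.6, 7.5).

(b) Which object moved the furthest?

the green cube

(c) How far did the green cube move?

3.0

The green cube was near (1.0, 1.2) before and (2.3, 3.9) after, so it travelled √(1.3² + 2.7²) ≈ 3.0 units.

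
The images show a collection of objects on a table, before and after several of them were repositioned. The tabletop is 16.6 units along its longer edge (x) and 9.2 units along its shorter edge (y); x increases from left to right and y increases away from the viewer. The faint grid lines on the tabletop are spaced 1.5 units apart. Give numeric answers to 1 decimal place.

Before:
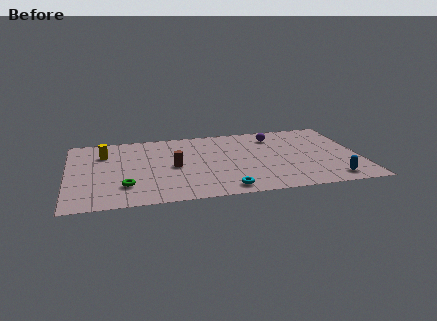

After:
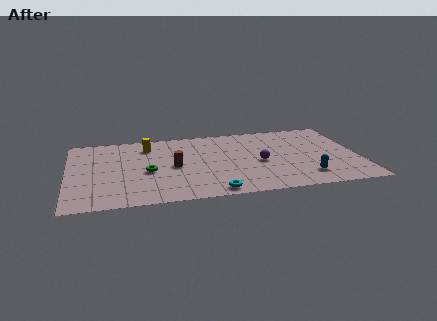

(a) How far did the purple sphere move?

3.4

The purple sphere moved from about (11.9, 7.3) to (10.9, 4.1), a distance of √(1.0² + 3.2²) ≈ 3.4.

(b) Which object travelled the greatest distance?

the purple sphere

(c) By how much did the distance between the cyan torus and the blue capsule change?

-0.6

The distance was about 6.0 in the first image and 5.4 in the second, so they moved 0.6 units closer together.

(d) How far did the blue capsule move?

1.5

The blue capsule moved from about (14.8, 1.3) to (13.4, 1.9), a distance of √(1.4² + 0.6²) ≈ 1.5.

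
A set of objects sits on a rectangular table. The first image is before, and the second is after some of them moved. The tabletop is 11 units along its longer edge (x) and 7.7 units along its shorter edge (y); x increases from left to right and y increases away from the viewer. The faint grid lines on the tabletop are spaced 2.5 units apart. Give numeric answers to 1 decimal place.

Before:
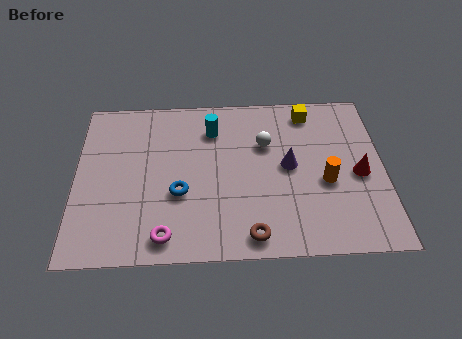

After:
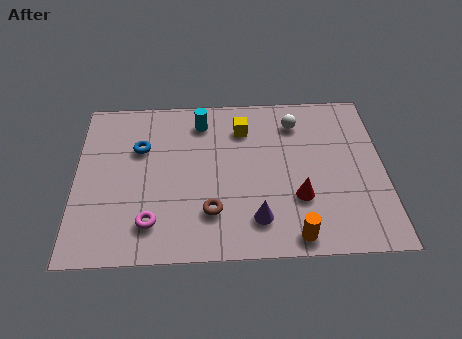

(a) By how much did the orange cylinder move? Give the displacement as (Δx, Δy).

(-1.2, -2.4)

The orange cylinder was at about (8.9, 3.2) and moved to about (7.7, 0.8).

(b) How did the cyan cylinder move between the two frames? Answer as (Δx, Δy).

(-0.4, 0.4)

The cyan cylinder started near (4.9, 5.9) and ended near (4.5, 6.3).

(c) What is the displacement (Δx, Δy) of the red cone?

(-2.2, -1.0)

The red cone was at about (10.1, 3.5) and moved to about (7.9, 2.5).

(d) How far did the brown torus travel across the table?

1.8

The brown torus was near (6.2, 0.9) before and (4.8, 2.0) after, so it travelled √(1.4² + 1.1²) ≈ 1.8 units.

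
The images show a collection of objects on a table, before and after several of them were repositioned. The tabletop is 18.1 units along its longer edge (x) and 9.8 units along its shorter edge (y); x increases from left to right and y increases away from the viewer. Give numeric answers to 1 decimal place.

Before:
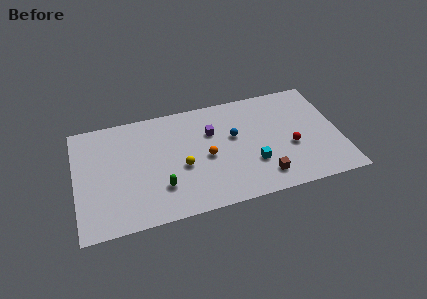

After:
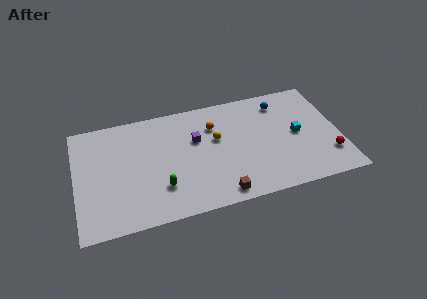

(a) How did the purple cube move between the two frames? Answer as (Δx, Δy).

(-1.1, -0.4)

From the two frames, the purple cube sits at roughly (9.4, 6.6) before and (8.3, 6.2) after.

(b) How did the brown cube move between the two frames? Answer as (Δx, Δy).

(-3.0, -0.7)

From the two frames, the brown cube sits at roughly (12.6, 1.8) before and (9.6, 1.1) after.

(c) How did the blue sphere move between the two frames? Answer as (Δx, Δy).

(3.4, 2.2)

From the two frames, the blue sphere sits at roughly (10.9, 5.8) before and (14.3, 8.0) after.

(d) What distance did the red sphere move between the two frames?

2.9

The red sphere was near (14.7, 3.9) before and (17.2, 2.5) after, so it travelled √(2.5² + 1.4²) ≈ 2.9 units.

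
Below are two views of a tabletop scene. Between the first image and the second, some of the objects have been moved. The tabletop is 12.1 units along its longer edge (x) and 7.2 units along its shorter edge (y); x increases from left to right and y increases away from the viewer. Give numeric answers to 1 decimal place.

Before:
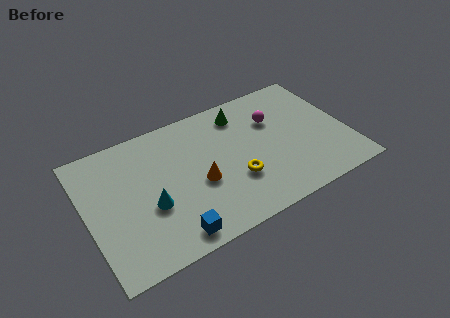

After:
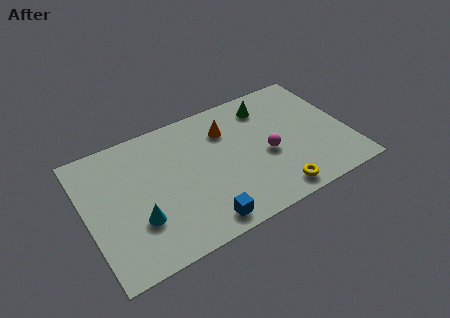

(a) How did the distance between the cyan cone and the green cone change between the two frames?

+1.8

They were about 5.6 units apart before and 7.4 after — 1.8 units further apart.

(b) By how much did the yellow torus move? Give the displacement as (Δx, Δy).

(1.6, -1.5)

The yellow torus started near (6.7, 2.4) and ended near (8.3, 0.9).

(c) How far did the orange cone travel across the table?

2.8

From (5.1, 3.0) to (6.7, 5.3), the orange cone covered √(1.6² + 2.3²) ≈ 2.8 units.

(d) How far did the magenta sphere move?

1.9

The magenta sphere moved from about (8.9, 4.9) to (8.3, 3.1), a distance of √(0.6² + 1.8²) ≈ 1.9.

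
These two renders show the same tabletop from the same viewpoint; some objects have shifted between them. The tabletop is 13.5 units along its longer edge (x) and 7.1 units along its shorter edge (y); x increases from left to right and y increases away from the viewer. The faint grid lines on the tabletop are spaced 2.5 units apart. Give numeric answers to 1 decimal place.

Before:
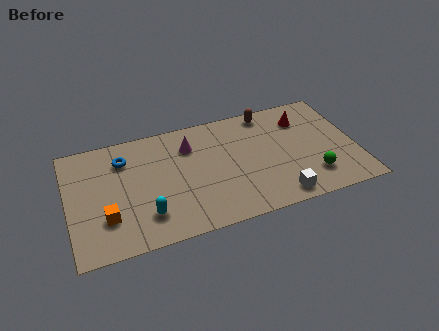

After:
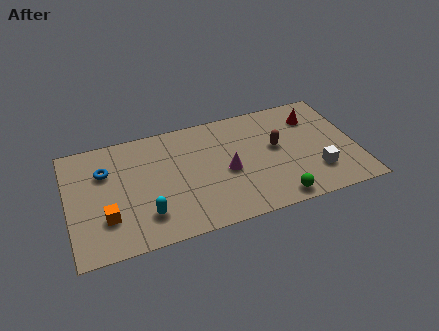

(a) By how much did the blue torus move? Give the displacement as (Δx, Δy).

(-0.9, -0.5)

The blue torus was at about (2.7, 5.4) and moved to about (1.8, 4.9).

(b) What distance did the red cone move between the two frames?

0.5

The red cone moved from about (11.2, 5.4) to (11.7, 5.4), a distance of √(0.5² + 0.0²) ≈ 0.5.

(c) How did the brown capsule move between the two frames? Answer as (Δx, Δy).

(0.2, -2.3)

The brown capsule started near (9.6, 6.3) and ended near (9.8, 4.0).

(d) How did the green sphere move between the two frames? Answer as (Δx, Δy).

(-1.8, -0.9)

The green sphere started near (11.3, 1.7) and ended near (9.5, 0.8).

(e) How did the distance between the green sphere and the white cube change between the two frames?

+0.4

Before: roughly 1.9 units apart; after: 2.3. That's 0.4 units further apart.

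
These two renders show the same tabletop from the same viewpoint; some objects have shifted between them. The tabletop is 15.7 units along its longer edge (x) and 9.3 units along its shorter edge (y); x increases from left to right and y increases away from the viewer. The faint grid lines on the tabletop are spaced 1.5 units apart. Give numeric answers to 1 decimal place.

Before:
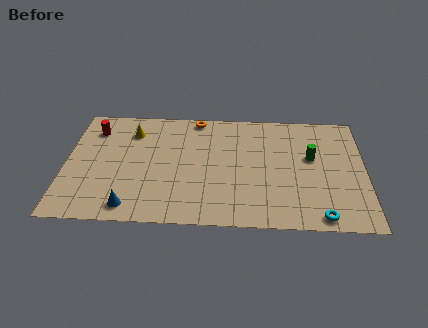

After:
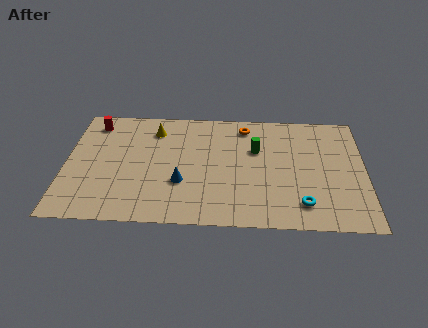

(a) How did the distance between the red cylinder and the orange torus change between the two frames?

+2.5

The distance was about 5.5 in the first image and 8.0 in the second, so they moved 2.5 units further apart.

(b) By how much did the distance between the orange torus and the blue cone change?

-2.3

The distance was about 8.0 in the first image and 5.7 in the second, so they moved 2.3 units closer together.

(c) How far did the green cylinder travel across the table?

2.9

The green cylinder moved from about (12.9, 5.5) to (10.0, 6.0), a distance of √(2.9² + 0.5²) ≈ 2.9.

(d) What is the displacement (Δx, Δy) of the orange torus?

(2.6, -0.6)

The orange torus was at about (6.8, 8.5) and moved to about (9.4, 7.9).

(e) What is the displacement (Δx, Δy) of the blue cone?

(2.6, 2.0)

From the two frames, the blue cone sits at roughly (3.5, 1.2) before and (6.1, 3.2) after.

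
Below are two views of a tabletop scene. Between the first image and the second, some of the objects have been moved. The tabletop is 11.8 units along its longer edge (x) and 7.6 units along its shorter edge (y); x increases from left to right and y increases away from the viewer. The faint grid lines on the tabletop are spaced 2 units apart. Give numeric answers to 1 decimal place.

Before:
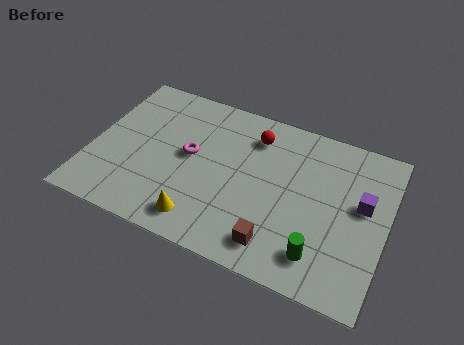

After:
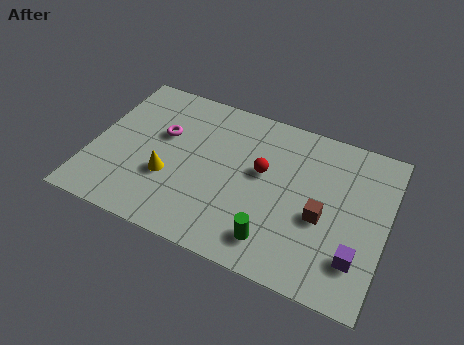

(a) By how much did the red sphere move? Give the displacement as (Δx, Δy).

(0.5, -1.6)

The red sphere was at about (6.3, 6.0) and moved to about (6.8, 4.4).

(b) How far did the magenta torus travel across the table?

1.3

The magenta torus was near (3.9, 4.1) before and (2.7, 4.7) after, so it travelled √(1.2² + 0.6²) ≈ 1.3 units.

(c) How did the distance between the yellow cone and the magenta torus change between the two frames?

-0.9

The distance was about 3.0 in the first image and 2.1 in the second, so they moved 0.9 units closer together.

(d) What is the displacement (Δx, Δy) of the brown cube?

(1.6, 1.9)

The brown cube started near (7.7, 1.3) and ended near (9.3, 3.2).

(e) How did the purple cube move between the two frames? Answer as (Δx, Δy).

(0.0, -2.5)

From the two frames, the purple cube sits at roughly (10.8, 4.4) before and (10.8, 1.9) after.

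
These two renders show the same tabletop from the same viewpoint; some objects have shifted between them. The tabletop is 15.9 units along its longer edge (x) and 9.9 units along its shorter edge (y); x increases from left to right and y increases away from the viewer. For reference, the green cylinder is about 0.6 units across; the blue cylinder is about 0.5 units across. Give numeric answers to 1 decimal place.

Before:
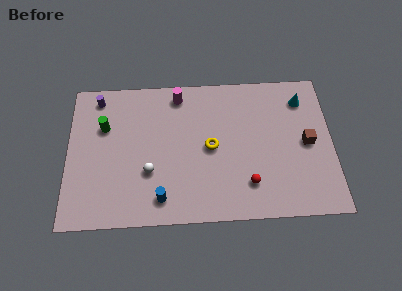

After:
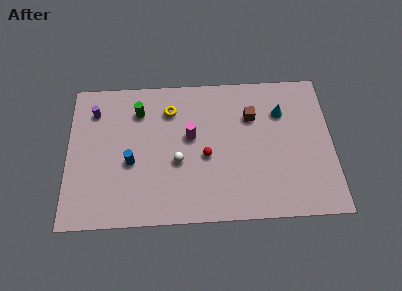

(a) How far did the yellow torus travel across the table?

3.6

The yellow torus moved from about (8.6, 4.9) to (6.2, 7.6), a distance of √(2.4² + 2.7²) ≈ 3.6.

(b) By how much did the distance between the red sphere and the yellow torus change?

+0.5

Before: roughly 3.4 units apart; after: 3.9. That's 0.5 units further apart.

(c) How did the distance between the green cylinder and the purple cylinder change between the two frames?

+0.7

They were about 2.0 units apart before and 2.7 after — 0.7 units further apart.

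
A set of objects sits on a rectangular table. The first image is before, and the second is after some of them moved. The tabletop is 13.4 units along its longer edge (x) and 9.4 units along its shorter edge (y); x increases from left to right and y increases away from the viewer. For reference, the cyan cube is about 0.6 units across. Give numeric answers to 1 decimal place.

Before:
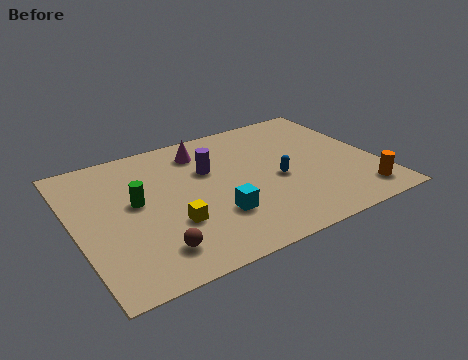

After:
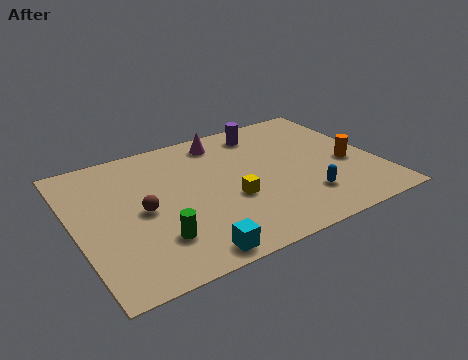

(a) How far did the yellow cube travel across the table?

2.7

The yellow cube was near (4.0, 3.1) before and (6.7, 3.6) after, so it travelled √(2.7² + 0.5²) ≈ 2.7 units.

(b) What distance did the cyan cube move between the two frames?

2.4

The cyan cube was near (5.9, 2.8) before and (4.4, 0.9) after, so it travelled √(1.5² + 1.9²) ≈ 2.4 units.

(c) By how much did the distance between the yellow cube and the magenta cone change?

-0.5

They were about 4.9 units apart before and 4.4 after — 0.5 units closer together.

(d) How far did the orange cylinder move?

2.4

The orange cylinder moved from about (12.2, 1.5) to (12.1, 3.9), a distance of √(0.1² + 2.4²) ≈ 2.4.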